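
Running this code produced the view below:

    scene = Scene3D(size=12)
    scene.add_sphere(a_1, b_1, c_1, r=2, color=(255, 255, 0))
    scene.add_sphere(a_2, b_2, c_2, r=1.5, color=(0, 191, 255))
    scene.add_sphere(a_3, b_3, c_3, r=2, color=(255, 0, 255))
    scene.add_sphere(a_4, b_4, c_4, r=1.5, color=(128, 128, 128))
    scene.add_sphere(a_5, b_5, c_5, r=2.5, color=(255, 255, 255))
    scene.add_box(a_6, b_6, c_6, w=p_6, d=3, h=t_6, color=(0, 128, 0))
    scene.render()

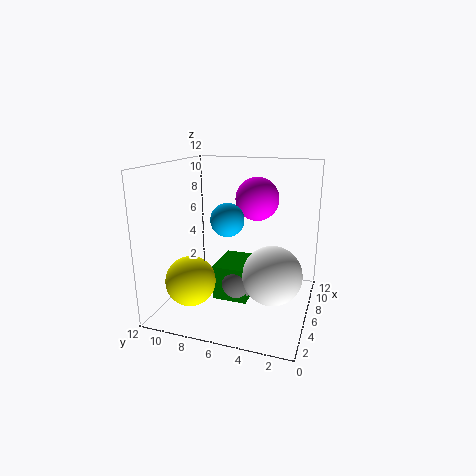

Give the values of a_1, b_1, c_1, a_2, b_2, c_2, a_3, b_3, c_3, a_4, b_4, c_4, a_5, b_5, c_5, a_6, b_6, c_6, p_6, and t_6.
a_1 = 3, b_1 = 9, c_1 = 3, a_2 = 7.5, b_2 = 7.5, c_2 = 7, a_3 = 10, b_3 = 5.5, c_3 = 8.5, a_4 = 6, b_4 = 6, c_4 = 2, a_5 = 6, b_5 = 3, c_5 = 3, a_6 = 5, b_6 = 5, c_6 = 0.5, p_6 = 4, t_6 = 3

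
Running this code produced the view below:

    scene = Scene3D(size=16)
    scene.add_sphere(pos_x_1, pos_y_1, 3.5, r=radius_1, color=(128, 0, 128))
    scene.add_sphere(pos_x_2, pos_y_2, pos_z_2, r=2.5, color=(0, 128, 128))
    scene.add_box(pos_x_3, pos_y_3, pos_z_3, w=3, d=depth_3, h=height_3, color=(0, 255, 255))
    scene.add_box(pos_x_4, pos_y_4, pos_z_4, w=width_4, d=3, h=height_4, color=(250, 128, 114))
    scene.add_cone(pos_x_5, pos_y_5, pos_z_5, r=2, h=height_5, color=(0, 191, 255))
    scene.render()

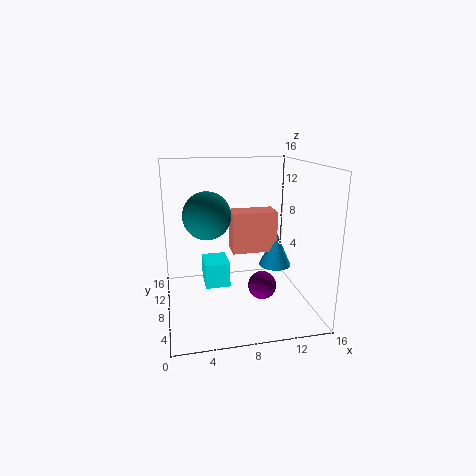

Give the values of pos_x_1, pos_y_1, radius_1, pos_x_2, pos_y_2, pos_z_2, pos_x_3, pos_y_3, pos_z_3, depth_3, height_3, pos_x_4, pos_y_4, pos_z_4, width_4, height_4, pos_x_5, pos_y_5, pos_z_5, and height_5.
pos_x_1 = 10, pos_y_1 = 5, radius_1 = 1.5, pos_x_2 = 4.5, pos_y_2 = 7, pos_z_2 = 11, pos_x_3 = 4.5, pos_y_3 = 10, pos_z_3 = 1, depth_3 = 4, height_3 = 3, pos_x_4 = 8, pos_y_4 = 10.5, pos_z_4 = 5, width_4 = 5.5, height_4 = 5, pos_x_5 = 13.5, pos_y_5 = 11, pos_z_5 = 3, height_5 = 4.5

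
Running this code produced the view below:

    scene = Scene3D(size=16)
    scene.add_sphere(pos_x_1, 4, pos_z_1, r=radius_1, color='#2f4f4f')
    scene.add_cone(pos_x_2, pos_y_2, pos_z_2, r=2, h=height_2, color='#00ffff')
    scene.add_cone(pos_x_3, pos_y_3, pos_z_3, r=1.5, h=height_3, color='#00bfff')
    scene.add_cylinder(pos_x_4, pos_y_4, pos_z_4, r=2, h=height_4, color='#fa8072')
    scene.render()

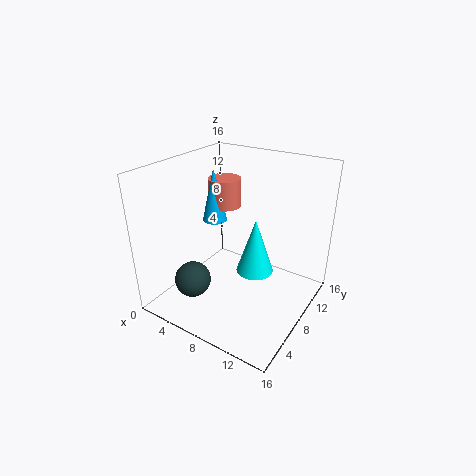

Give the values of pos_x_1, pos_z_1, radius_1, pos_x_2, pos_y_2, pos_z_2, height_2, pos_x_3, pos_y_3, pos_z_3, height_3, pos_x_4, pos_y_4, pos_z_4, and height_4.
pos_x_1 = 4.5
pos_z_1 = 3.5
radius_1 = 2
pos_x_2 = 10.5
pos_y_2 = 7.5
pos_z_2 = 5
height_2 = 6
pos_x_3 = 3
pos_y_3 = 10.5
pos_z_3 = 8
height_3 = 6.5
pos_x_4 = 3.5
pos_y_4 = 12
pos_z_4 = 9.5
height_4 = 3.5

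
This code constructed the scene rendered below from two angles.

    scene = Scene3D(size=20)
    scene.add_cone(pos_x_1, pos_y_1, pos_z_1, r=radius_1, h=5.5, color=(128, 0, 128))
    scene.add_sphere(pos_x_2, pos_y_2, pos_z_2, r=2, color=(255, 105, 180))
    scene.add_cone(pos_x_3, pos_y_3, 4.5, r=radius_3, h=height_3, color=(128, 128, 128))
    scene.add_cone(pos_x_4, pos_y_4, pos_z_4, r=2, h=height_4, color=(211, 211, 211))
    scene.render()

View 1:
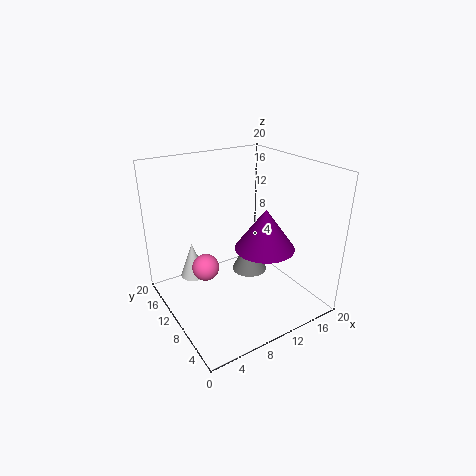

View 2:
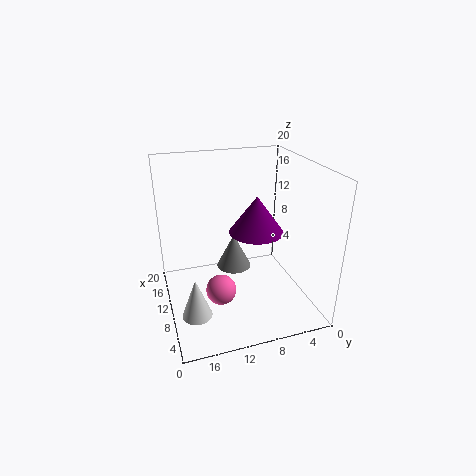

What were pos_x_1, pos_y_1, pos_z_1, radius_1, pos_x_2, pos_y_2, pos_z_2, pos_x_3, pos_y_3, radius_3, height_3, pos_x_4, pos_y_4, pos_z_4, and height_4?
pos_x_1 = 12; pos_y_1 = 6.5; pos_z_1 = 9.5; radius_1 = 4; pos_x_2 = 6.5; pos_y_2 = 13.5; pos_z_2 = 4.5; pos_x_3 = 12; pos_y_3 = 10; radius_3 = 2.5; height_3 = 5; pos_x_4 = 6; pos_y_4 = 17; pos_z_4 = 1.5; height_4 = 5.5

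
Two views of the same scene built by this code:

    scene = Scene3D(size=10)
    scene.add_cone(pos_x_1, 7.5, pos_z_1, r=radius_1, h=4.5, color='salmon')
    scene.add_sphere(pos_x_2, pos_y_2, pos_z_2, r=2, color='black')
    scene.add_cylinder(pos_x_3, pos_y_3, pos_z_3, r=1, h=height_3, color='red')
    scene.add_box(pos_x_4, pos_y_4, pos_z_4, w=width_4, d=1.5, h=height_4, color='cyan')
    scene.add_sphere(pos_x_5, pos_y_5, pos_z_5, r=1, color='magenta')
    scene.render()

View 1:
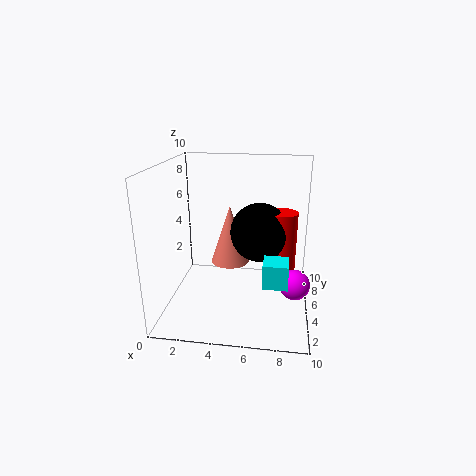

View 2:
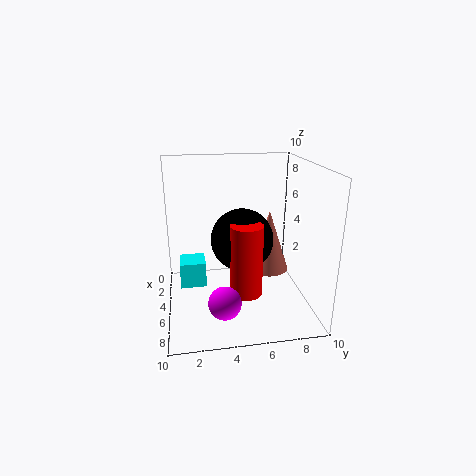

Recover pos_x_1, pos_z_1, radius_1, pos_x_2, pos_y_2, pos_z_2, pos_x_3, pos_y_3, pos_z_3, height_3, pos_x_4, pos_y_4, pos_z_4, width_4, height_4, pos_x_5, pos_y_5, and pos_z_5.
pos_x_1 = 4
pos_z_1 = 2
radius_1 = 1.5
pos_x_2 = 6.5
pos_y_2 = 5
pos_z_2 = 5.5
pos_x_3 = 8
pos_y_3 = 5
pos_z_3 = 2.5
height_3 = 4.5
pos_x_4 = 7
pos_y_4 = 1
pos_z_4 = 3.5
width_4 = 1.5
height_4 = 1.5
pos_x_5 = 9
pos_y_5 = 3.5
pos_z_5 = 2.5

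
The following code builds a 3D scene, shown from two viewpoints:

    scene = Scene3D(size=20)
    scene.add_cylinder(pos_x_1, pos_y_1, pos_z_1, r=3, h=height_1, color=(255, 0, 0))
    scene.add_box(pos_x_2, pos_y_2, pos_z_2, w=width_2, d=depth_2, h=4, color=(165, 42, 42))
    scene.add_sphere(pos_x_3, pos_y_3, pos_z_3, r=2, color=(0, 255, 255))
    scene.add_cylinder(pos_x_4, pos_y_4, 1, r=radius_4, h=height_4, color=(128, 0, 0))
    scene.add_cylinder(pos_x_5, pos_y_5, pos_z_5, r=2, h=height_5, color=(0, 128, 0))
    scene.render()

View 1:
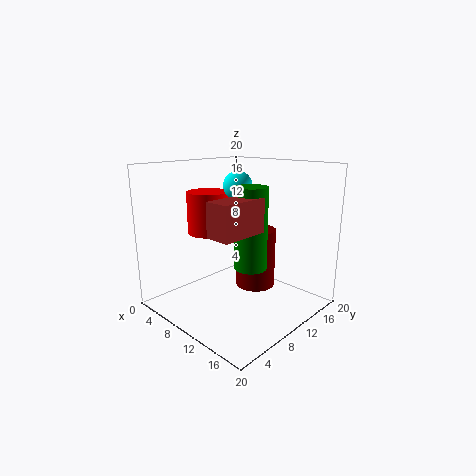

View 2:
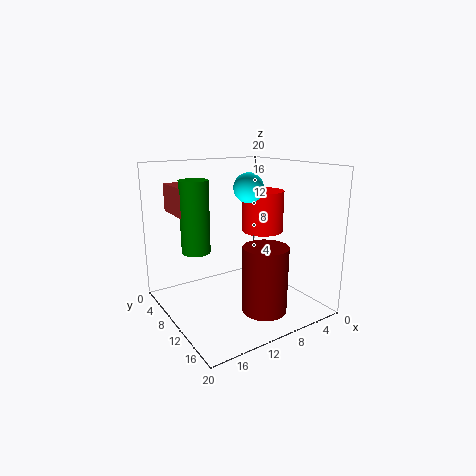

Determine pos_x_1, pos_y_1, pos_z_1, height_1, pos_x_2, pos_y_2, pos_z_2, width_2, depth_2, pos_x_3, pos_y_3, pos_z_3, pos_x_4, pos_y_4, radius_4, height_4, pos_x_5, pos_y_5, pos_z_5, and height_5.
pos_x_1 = 5
pos_y_1 = 9
pos_z_1 = 10
height_1 = 6
pos_x_2 = 14
pos_y_2 = 1
pos_z_2 = 13
width_2 = 3
depth_2 = 6
pos_x_3 = 9
pos_y_3 = 11
pos_z_3 = 17
pos_x_4 = 9
pos_y_4 = 15
radius_4 = 3
height_4 = 9
pos_x_5 = 15
pos_y_5 = 7
pos_z_5 = 8
height_5 = 10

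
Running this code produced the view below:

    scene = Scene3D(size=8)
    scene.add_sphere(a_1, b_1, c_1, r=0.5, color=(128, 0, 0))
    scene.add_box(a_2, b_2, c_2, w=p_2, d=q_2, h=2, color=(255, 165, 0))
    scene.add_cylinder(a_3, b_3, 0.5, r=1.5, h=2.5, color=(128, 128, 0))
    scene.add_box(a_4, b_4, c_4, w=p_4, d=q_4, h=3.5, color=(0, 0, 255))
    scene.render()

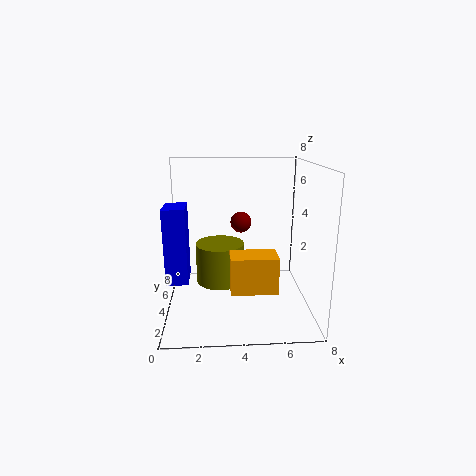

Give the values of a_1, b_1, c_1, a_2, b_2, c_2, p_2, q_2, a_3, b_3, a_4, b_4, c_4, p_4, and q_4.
a_1 = 4
b_1 = 2
c_1 = 5.5
a_2 = 3.5
b_2 = 2
c_2 = 1.5
p_2 = 2.5
q_2 = 1.5
a_3 = 3
b_3 = 6
a_4 = 0.5
b_4 = 0.5
c_4 = 3
p_4 = 1
q_4 = 1.5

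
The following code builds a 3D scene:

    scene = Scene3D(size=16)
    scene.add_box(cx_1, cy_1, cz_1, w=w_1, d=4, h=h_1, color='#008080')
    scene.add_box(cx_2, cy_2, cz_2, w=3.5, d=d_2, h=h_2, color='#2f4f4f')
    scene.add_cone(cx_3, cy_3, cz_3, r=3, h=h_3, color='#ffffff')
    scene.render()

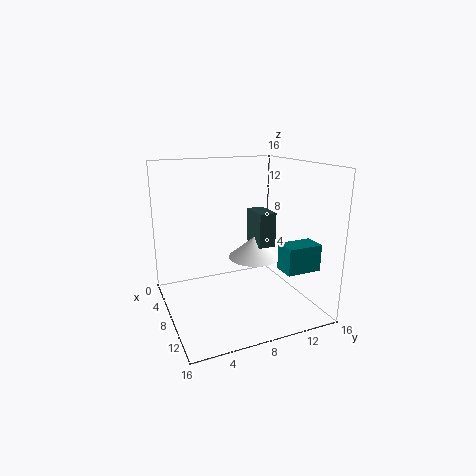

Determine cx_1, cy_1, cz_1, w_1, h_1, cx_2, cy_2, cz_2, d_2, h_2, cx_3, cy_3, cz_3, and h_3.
cx_1 = 10, cy_1 = 12, cz_1 = 4.5, w_1 = 2.5, h_1 = 3, cx_2 = 5, cy_2 = 10.5, cz_2 = 6.5, d_2 = 2, h_2 = 4, cx_3 = 7, cy_3 = 10.5, cz_3 = 5, h_3 = 2.5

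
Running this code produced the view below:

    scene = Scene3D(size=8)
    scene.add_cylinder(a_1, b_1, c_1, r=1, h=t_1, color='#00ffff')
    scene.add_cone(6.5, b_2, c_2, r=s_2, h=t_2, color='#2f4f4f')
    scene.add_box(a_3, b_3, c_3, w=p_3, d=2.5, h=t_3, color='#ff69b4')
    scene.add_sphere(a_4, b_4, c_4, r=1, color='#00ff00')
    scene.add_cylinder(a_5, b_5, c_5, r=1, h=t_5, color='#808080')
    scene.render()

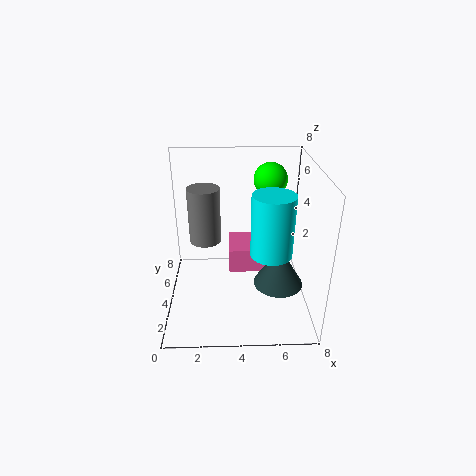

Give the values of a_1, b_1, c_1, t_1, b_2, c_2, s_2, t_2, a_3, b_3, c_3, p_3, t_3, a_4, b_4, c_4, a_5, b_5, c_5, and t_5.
a_1 = 5.5; b_1 = 1.5; c_1 = 4.5; t_1 = 3; b_2 = 4.5; c_2 = 0.5; s_2 = 1.5; t_2 = 2.5; a_3 = 3.5; b_3 = 5; c_3 = 1; p_3 = 3; t_3 = 1.5; a_4 = 6; b_4 = 6.5; c_4 = 6.5; a_5 = 2; b_5 = 6.5; c_5 = 2.5; t_5 = 3.5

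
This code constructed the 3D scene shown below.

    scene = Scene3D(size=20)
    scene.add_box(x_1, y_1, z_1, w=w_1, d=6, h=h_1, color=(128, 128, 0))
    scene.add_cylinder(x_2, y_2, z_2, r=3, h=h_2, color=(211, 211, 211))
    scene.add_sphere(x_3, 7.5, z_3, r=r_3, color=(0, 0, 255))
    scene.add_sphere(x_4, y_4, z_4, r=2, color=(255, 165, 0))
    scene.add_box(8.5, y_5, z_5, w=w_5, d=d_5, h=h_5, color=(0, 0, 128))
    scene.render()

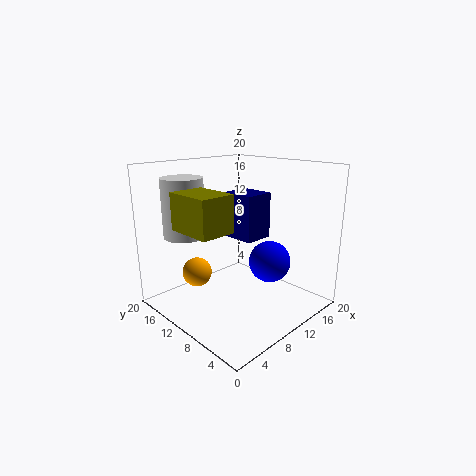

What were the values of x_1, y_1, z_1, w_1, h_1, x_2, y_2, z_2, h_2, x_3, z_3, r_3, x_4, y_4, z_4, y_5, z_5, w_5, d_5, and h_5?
x_1 = 0.5
y_1 = 5.5
z_1 = 13
w_1 = 4.5
h_1 = 4.5
x_2 = 6
y_2 = 17
z_2 = 9.5
h_2 = 8.5
x_3 = 14
z_3 = 6
r_3 = 3
x_4 = 5
y_4 = 13
z_4 = 5.5
y_5 = 6.5
z_5 = 10.5
w_5 = 4
d_5 = 4.5
h_5 = 6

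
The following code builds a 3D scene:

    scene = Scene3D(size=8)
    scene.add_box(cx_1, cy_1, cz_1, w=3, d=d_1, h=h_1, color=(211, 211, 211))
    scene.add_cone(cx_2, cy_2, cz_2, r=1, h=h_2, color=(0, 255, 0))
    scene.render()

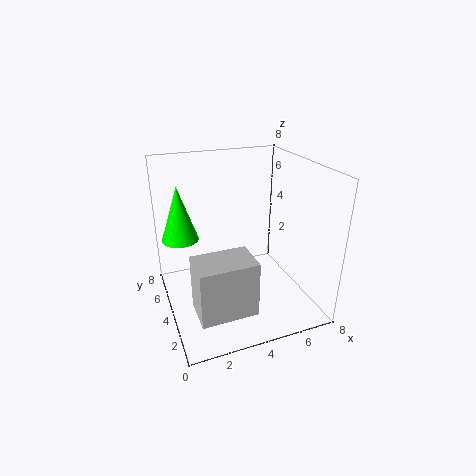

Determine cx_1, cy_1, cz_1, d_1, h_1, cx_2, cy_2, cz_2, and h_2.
cx_1 = 1
cy_1 = 1
cz_1 = 1
d_1 = 2
h_1 = 3
cx_2 = 1
cy_2 = 5
cz_2 = 4
h_2 = 3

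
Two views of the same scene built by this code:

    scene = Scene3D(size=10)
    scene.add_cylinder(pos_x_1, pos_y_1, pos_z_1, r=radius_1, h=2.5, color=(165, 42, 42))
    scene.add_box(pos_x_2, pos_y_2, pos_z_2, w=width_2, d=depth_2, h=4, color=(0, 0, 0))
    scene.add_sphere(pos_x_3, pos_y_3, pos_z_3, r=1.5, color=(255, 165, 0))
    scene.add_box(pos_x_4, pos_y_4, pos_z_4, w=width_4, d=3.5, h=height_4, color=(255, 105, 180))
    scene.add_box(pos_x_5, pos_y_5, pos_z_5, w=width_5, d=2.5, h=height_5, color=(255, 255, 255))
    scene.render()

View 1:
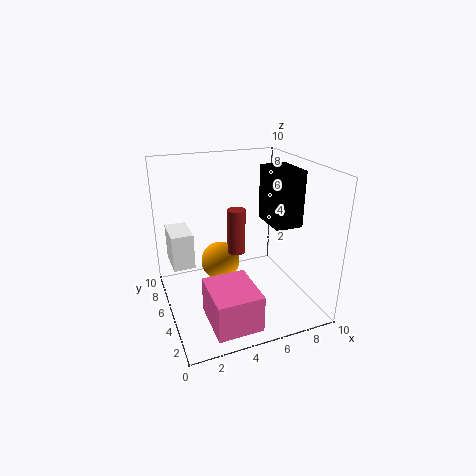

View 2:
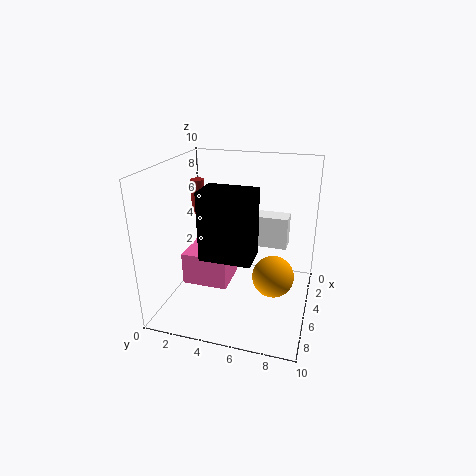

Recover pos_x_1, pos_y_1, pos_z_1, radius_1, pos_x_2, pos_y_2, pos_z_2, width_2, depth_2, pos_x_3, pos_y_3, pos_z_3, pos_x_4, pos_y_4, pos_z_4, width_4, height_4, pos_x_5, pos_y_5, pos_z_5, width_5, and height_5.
pos_x_1 = 3.5
pos_y_1 = 1.5
pos_z_1 = 6
radius_1 = 0.5
pos_x_2 = 7.5
pos_y_2 = 4
pos_z_2 = 5.5
width_2 = 2
depth_2 = 3
pos_x_3 = 4.5
pos_y_3 = 7.5
pos_z_3 = 2
pos_x_4 = 2
pos_y_4 = 0.5
pos_z_4 = 0.5
width_4 = 3
height_4 = 2.5
pos_x_5 = 0.5
pos_y_5 = 5.5
pos_z_5 = 3
width_5 = 1.5
height_5 = 2.5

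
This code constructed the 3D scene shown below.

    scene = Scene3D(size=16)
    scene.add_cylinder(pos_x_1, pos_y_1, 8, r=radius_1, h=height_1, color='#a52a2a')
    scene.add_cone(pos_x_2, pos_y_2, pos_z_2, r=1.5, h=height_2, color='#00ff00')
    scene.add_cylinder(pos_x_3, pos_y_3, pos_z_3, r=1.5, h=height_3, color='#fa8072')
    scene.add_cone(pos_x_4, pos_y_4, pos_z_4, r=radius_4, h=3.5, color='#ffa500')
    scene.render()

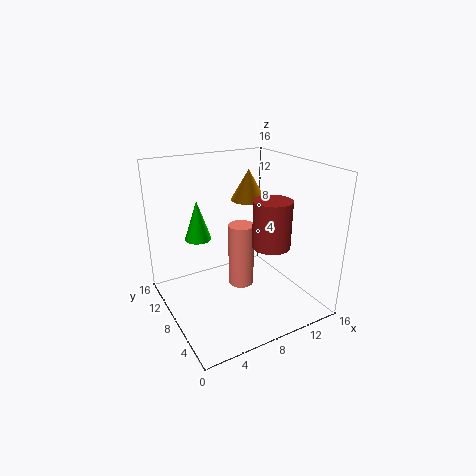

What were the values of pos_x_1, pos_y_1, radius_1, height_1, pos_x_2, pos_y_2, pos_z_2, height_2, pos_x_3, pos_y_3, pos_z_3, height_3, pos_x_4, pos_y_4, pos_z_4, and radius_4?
pos_x_1 = 10
pos_y_1 = 4.5
radius_1 = 2
height_1 = 5
pos_x_2 = 4.5
pos_y_2 = 11
pos_z_2 = 7.5
height_2 = 4.5
pos_x_3 = 9
pos_y_3 = 9
pos_z_3 = 1.5
height_3 = 7.5
pos_x_4 = 10.5
pos_y_4 = 10
pos_z_4 = 11.5
radius_4 = 2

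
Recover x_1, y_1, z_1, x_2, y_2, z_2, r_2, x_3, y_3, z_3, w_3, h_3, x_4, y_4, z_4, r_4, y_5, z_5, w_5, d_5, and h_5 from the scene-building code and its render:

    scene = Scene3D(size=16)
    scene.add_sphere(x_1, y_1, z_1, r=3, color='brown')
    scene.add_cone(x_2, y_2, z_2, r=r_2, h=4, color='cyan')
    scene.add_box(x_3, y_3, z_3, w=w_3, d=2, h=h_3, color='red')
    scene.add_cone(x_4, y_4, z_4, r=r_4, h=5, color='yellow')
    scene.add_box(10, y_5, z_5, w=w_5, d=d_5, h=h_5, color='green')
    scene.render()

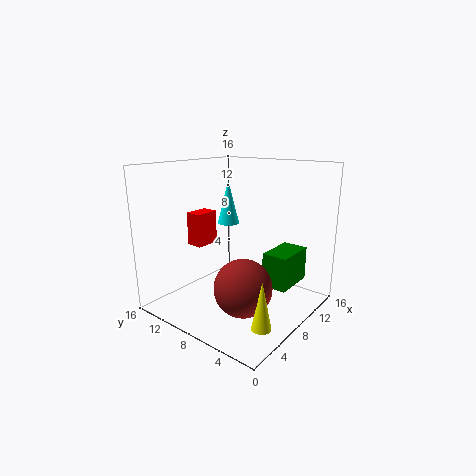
x_1 = 5; y_1 = 5; z_1 = 4; x_2 = 4; y_2 = 6; z_2 = 11; r_2 = 1; x_3 = 7; y_3 = 13; z_3 = 6; w_3 = 3; h_3 = 4; x_4 = 4; y_4 = 2; z_4 = 1; r_4 = 1; y_5 = 3; z_5 = 2; w_5 = 5; d_5 = 3; h_5 = 4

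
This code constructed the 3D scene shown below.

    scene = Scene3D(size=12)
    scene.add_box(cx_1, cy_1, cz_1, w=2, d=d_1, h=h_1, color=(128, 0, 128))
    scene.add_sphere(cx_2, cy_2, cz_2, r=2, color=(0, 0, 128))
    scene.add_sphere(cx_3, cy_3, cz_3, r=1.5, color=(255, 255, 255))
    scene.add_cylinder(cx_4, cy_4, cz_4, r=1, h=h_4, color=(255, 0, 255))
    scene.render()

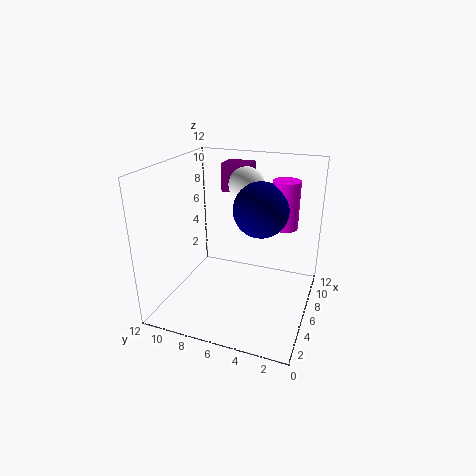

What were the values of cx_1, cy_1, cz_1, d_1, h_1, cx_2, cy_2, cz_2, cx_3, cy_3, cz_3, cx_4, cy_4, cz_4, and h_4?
cx_1 = 8.5; cy_1 = 6; cz_1 = 9; d_1 = 2.5; h_1 = 2.5; cx_2 = 4; cy_2 = 3.5; cz_2 = 9.5; cx_3 = 8; cy_3 = 6; cz_3 = 10; cx_4 = 5; cy_4 = 2; cz_4 = 8; h_4 = 3.5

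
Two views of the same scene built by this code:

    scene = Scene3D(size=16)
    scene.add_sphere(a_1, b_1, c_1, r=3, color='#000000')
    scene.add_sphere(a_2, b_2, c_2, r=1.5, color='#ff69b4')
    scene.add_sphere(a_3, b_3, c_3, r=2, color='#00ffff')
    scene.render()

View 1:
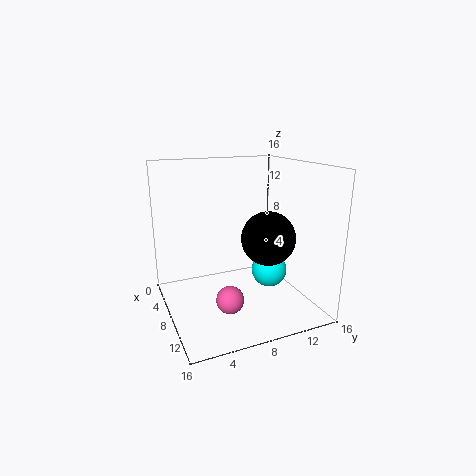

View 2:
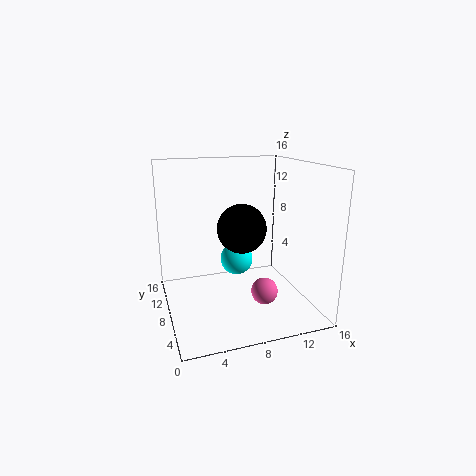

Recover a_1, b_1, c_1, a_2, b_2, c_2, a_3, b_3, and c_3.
a_1 = 9.5; b_1 = 11; c_1 = 8; a_2 = 10.5; b_2 = 6; c_2 = 2; a_3 = 9; b_3 = 11.5; c_3 = 4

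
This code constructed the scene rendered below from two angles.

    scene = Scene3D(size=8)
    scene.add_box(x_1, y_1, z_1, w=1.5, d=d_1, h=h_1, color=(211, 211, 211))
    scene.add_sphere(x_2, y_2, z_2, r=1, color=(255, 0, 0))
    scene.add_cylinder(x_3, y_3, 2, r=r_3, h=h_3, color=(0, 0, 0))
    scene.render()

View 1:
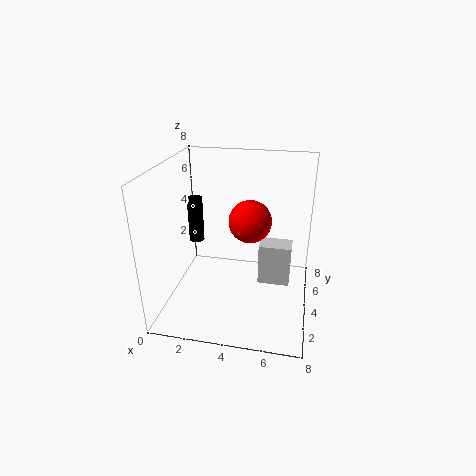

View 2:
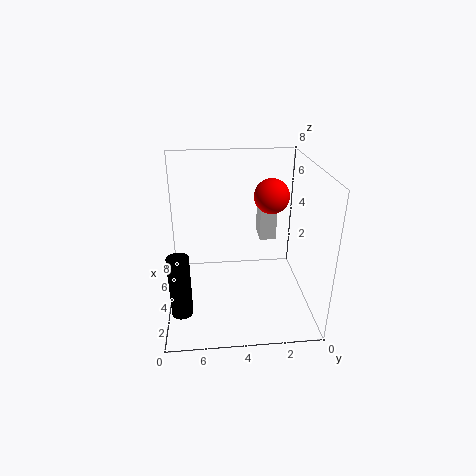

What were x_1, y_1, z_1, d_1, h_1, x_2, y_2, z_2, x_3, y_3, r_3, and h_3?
x_1 = 5.5, y_1 = 1.5, z_1 = 3, d_1 = 1, h_1 = 2, x_2 = 5, y_2 = 2, z_2 = 6, x_3 = 0.5, y_3 = 7, r_3 = 0.5, h_3 = 3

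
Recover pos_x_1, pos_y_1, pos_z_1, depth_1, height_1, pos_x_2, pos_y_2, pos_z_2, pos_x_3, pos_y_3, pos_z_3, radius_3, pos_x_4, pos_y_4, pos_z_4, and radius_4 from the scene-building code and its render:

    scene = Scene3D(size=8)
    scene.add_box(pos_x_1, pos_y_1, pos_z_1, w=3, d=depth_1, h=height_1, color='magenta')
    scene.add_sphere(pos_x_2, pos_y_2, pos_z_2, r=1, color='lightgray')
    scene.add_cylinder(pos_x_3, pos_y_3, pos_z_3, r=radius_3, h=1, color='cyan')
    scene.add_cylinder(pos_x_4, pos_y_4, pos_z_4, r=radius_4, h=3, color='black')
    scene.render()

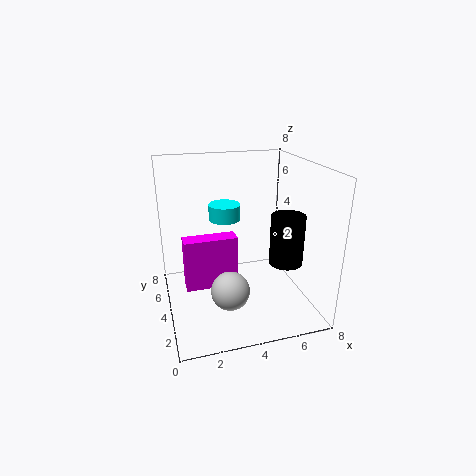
pos_x_1 = 1, pos_y_1 = 4, pos_z_1 = 1, depth_1 = 1, height_1 = 3, pos_x_2 = 3, pos_y_2 = 2, pos_z_2 = 2, pos_x_3 = 4, pos_y_3 = 7, pos_z_3 = 4, radius_3 = 1, pos_x_4 = 7, pos_y_4 = 4, pos_z_4 = 2, radius_4 = 1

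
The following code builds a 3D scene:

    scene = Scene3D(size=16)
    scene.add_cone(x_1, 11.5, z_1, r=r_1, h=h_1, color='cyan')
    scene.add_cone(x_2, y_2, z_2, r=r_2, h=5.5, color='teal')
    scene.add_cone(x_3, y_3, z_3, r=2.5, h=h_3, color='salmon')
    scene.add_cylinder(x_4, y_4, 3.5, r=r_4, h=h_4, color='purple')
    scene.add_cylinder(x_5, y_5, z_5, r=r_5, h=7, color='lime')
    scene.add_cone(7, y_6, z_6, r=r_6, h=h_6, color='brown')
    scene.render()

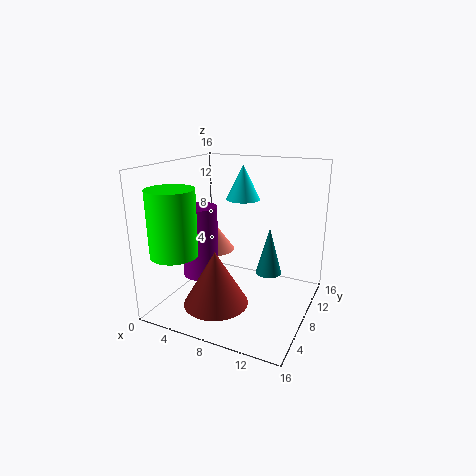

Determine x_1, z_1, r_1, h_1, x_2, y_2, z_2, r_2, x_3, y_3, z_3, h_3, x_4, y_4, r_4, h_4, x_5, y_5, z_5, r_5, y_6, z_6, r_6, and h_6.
x_1 = 7; z_1 = 11.5; r_1 = 2; h_1 = 4; x_2 = 11; y_2 = 10; z_2 = 3.5; r_2 = 1.5; x_3 = 3; y_3 = 11.5; z_3 = 4.5; h_3 = 3.5; x_4 = 4; y_4 = 6.5; r_4 = 2; h_4 = 8; x_5 = 3; y_5 = 3; z_5 = 7; r_5 = 2.5; y_6 = 4.5; z_6 = 1.5; r_6 = 3.5; h_6 = 6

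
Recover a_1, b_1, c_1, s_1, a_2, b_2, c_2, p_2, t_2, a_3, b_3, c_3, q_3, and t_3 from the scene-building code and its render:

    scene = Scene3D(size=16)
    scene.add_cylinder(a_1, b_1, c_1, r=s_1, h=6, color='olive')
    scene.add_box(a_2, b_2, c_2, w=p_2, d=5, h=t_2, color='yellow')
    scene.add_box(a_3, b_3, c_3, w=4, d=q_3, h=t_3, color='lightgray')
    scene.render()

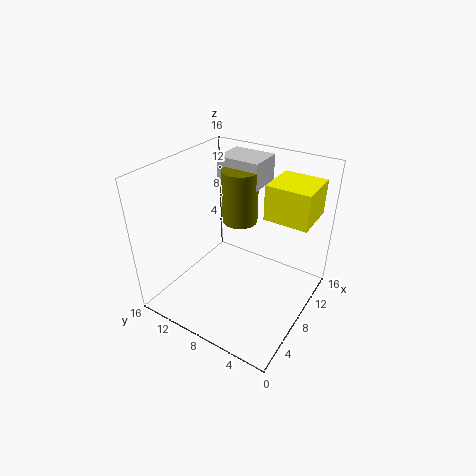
a_1 = 10, b_1 = 9, c_1 = 9, s_1 = 2, a_2 = 10, b_2 = 1, c_2 = 10, p_2 = 5, t_2 = 4, a_3 = 10, b_3 = 7, c_3 = 13, q_3 = 5, t_3 = 3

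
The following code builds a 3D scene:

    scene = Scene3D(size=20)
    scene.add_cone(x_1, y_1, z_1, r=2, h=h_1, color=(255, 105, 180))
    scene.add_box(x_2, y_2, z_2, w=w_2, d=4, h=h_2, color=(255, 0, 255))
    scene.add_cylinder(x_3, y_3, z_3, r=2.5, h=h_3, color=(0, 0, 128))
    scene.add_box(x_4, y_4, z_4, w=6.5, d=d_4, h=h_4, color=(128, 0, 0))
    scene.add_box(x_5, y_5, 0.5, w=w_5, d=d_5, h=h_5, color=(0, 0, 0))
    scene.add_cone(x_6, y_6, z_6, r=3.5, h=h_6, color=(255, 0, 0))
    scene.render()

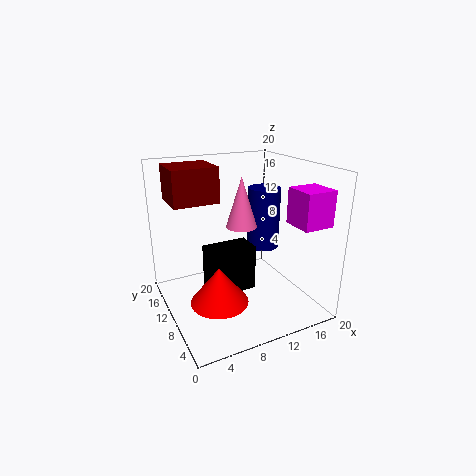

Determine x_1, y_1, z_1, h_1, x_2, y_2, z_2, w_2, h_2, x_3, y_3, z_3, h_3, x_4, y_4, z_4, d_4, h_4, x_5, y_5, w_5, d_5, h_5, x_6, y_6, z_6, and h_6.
x_1 = 9.5; y_1 = 8; z_1 = 12.5; h_1 = 6.5; x_2 = 14; y_2 = 0.5; z_2 = 13.5; w_2 = 4; h_2 = 4.5; x_3 = 16.5; y_3 = 14; z_3 = 6; h_3 = 9.5; x_4 = 2; y_4 = 12.5; z_4 = 14.5; d_4 = 6; h_4 = 5; x_5 = 6.5; y_5 = 11; w_5 = 7; d_5 = 4; h_5 = 7; x_6 = 4.5; y_6 = 4; z_6 = 5; h_6 = 4.5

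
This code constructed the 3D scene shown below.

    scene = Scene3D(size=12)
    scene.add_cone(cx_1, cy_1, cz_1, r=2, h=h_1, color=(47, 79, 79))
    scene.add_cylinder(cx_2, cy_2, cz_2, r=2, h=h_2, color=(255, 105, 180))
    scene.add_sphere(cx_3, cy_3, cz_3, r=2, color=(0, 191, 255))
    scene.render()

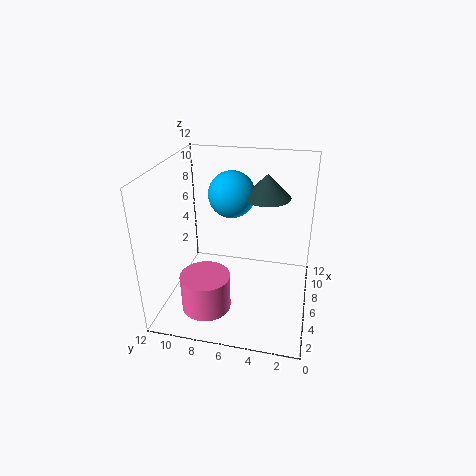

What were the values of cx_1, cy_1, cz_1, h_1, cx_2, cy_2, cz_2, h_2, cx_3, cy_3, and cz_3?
cx_1 = 8; cy_1 = 4; cz_1 = 9; h_1 = 2; cx_2 = 3; cy_2 = 8; cz_2 = 1; h_2 = 3; cx_3 = 8; cy_3 = 7; cz_3 = 9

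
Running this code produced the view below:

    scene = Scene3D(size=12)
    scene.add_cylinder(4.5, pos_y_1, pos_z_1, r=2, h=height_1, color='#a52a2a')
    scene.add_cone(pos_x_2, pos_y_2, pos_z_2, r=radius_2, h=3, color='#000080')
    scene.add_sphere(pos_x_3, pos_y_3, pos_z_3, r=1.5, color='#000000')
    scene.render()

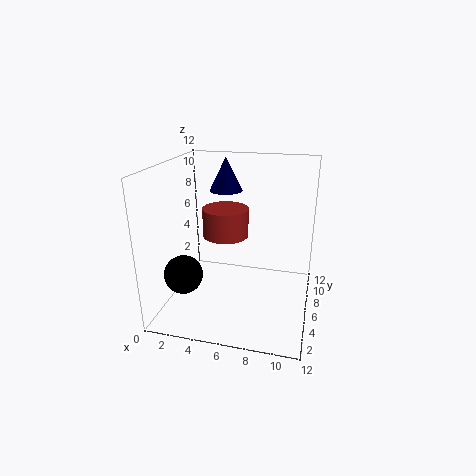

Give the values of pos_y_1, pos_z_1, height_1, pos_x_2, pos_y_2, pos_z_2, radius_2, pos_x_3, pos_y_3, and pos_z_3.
pos_y_1 = 7.5, pos_z_1 = 5.5, height_1 = 2.5, pos_x_2 = 4, pos_y_2 = 9.5, pos_z_2 = 9, radius_2 = 1.5, pos_x_3 = 2.5, pos_y_3 = 2.5, pos_z_3 = 4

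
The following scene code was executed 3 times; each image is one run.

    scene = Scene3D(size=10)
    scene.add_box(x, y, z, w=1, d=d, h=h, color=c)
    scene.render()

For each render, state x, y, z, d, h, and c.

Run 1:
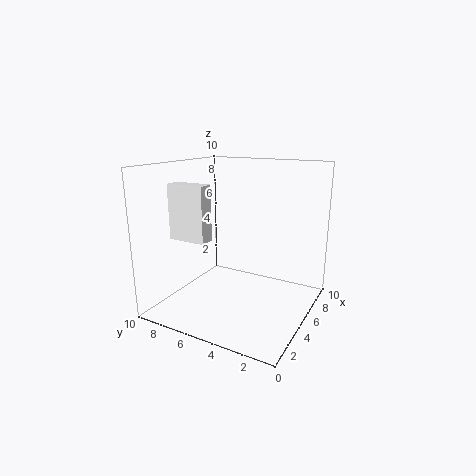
x = 1.5; y = 5.5; z = 5.5; d = 2.5; h = 3.5; c = 'white'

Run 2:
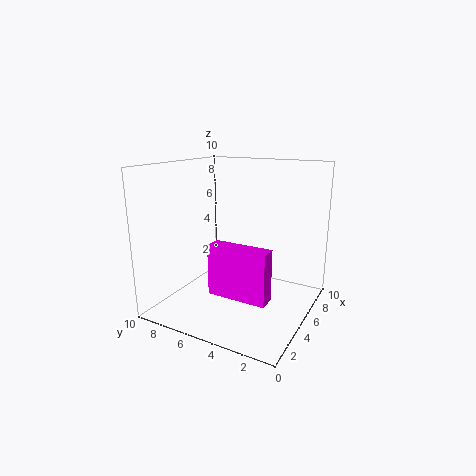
x = 0.5; y = 1; z = 3; d = 3.5; h = 3; c = 'magenta'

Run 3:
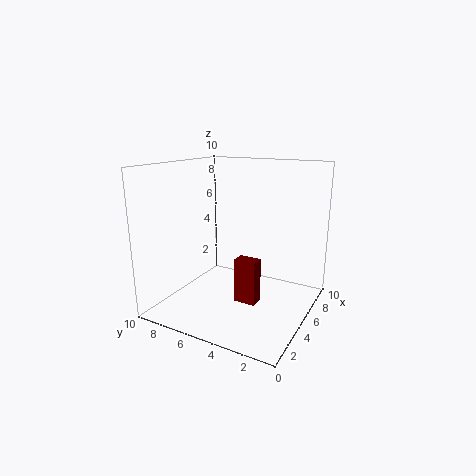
x = 3.5; y = 3; z = 1; d = 1.5; h = 3; c = 'maroon'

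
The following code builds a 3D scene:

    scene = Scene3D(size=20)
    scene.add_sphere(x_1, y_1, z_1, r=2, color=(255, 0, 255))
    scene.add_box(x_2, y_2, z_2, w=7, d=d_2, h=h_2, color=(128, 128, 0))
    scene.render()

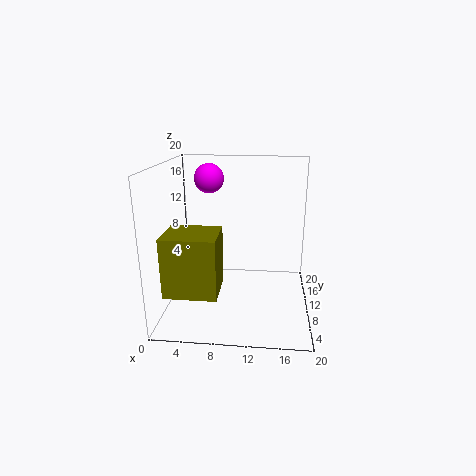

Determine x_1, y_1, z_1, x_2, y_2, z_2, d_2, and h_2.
x_1 = 6, y_1 = 11, z_1 = 18, x_2 = 1, y_2 = 3, z_2 = 4, d_2 = 6, h_2 = 8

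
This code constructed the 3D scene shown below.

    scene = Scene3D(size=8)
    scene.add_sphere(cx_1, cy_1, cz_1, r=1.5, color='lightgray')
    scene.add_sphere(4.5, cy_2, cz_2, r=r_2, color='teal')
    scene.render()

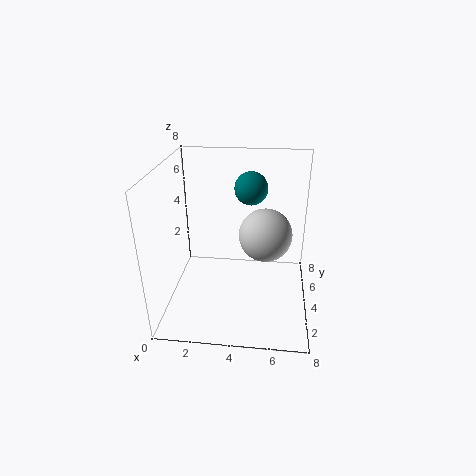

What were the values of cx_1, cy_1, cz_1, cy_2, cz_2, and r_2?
cx_1 = 5.5; cy_1 = 4.5; cz_1 = 4; cy_2 = 6.5; cz_2 = 6; r_2 = 1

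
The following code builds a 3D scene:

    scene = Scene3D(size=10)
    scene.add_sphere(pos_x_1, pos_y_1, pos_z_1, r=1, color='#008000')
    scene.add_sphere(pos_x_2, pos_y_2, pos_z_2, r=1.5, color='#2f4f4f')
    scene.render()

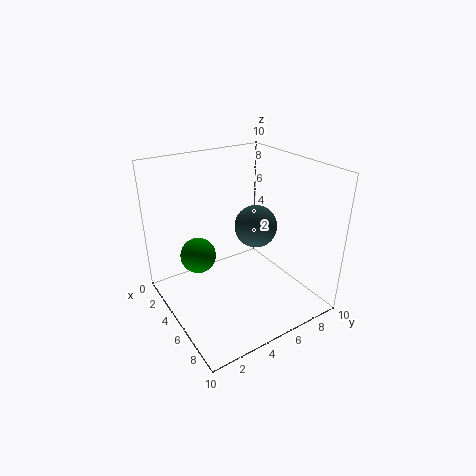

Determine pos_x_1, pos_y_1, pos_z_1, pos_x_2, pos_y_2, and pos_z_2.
pos_x_1 = 7; pos_y_1 = 1; pos_z_1 = 6; pos_x_2 = 5; pos_y_2 = 6.5; pos_z_2 = 5.5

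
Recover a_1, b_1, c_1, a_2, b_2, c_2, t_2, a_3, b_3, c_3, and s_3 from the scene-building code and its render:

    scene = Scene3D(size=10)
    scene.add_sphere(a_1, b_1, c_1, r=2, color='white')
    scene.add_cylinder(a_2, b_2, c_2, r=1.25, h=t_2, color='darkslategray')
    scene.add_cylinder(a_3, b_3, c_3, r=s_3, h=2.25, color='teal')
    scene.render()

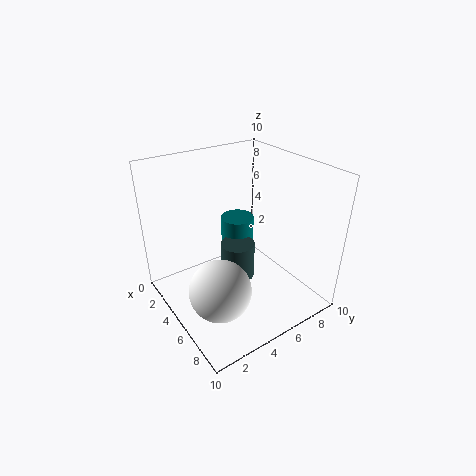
a_1 = 7; b_1 = 2.25; c_1 = 3; a_2 = 4.25; b_2 = 5.5; c_2 = 1.25; t_2 = 2.75; a_3 = 2.75; b_3 = 6.5; c_3 = 3; s_3 = 1.25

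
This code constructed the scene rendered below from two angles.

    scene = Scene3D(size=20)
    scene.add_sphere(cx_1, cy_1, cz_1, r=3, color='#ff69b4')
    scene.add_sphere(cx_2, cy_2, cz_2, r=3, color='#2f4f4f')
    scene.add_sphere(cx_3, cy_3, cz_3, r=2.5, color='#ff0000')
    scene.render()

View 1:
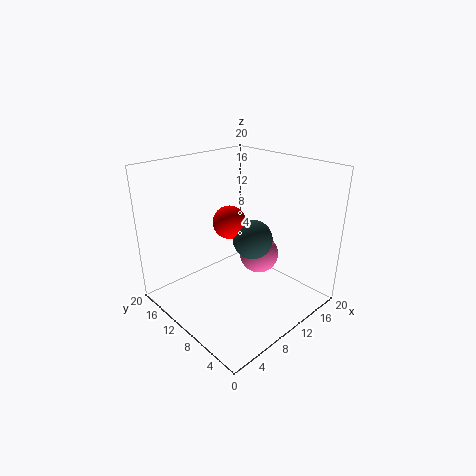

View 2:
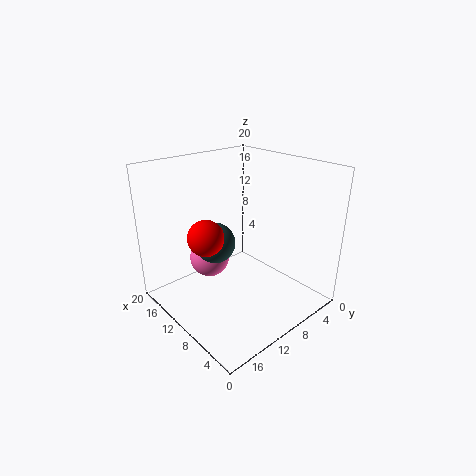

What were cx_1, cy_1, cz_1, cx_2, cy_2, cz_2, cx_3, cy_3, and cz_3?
cx_1 = 15.5, cy_1 = 11, cz_1 = 5, cx_2 = 14, cy_2 = 11, cz_2 = 8, cx_3 = 12, cy_3 = 14, cz_3 = 10.5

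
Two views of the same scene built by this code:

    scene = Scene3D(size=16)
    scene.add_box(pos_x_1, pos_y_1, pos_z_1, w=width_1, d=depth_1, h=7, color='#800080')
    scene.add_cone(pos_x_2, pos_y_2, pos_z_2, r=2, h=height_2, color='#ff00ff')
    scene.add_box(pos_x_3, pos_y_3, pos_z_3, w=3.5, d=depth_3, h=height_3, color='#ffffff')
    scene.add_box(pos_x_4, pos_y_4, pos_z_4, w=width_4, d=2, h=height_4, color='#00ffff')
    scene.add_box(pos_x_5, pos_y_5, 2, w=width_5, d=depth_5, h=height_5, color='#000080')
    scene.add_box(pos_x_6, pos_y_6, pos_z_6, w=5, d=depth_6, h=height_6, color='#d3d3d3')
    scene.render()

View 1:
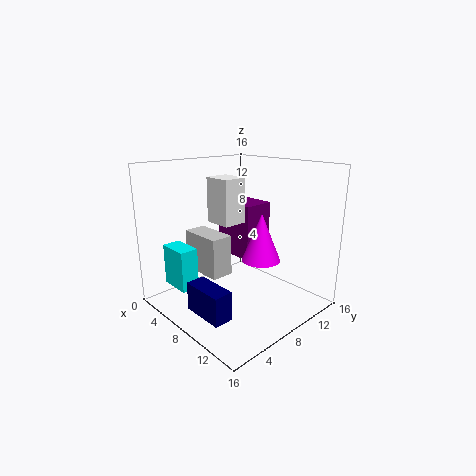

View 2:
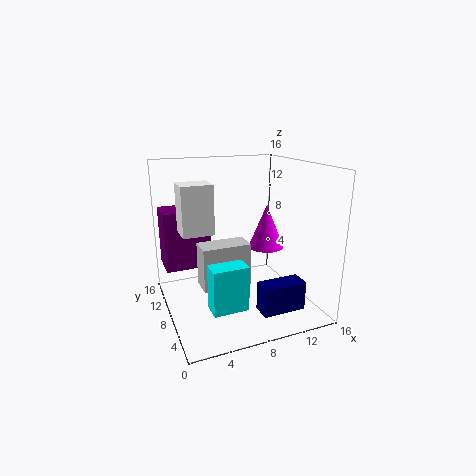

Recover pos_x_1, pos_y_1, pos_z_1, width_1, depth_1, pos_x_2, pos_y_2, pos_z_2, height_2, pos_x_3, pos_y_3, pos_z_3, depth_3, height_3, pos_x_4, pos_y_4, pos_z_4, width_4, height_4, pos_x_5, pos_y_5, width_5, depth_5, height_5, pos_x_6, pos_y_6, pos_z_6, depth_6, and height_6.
pos_x_1 = 0.5; pos_y_1 = 11.5; pos_z_1 = 3.5; width_1 = 5.5; depth_1 = 4; pos_x_2 = 11.5; pos_y_2 = 8; pos_z_2 = 6.5; height_2 = 5; pos_x_3 = 2; pos_y_3 = 8.5; pos_z_3 = 8.5; depth_3 = 3; height_3 = 5.5; pos_x_4 = 3; pos_y_4 = 1.5; pos_z_4 = 3; width_4 = 3.5; height_4 = 4.5; pos_x_5 = 8; pos_y_5 = 1; width_5 = 4.5; depth_5 = 2; height_5 = 3; pos_x_6 = 3; pos_y_6 = 4.5; pos_z_6 = 4; depth_6 = 2.5; height_6 = 4.5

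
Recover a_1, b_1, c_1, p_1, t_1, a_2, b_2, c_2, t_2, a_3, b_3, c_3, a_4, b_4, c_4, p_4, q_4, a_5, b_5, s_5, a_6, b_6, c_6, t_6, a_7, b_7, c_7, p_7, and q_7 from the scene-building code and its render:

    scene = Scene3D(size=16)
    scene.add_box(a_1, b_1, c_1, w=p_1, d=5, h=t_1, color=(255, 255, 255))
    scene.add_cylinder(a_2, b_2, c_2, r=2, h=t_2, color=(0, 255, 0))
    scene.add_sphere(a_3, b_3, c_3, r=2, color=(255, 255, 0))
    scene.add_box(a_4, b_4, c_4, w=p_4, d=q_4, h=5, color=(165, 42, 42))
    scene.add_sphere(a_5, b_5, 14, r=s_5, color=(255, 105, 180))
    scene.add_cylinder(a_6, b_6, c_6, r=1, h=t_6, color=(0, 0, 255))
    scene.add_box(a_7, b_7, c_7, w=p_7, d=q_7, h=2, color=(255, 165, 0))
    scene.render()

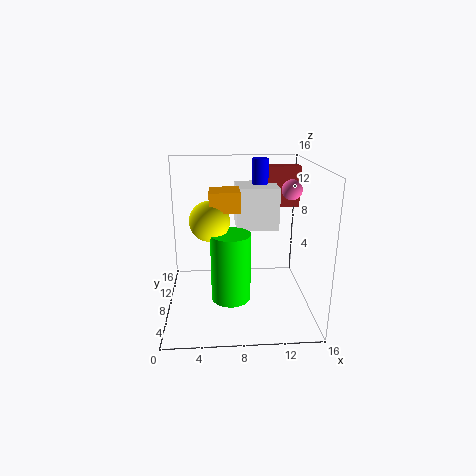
a_1 = 8
b_1 = 10
c_1 = 8
p_1 = 5
t_1 = 5
a_2 = 7
b_2 = 4
c_2 = 3
t_2 = 7
a_3 = 5
b_3 = 5
c_3 = 11
a_4 = 12
b_4 = 13
c_4 = 10
p_4 = 4
q_4 = 2
a_5 = 13
b_5 = 5
s_5 = 1
a_6 = 11
b_6 = 13
c_6 = 9
t_6 = 7
a_7 = 5
b_7 = 4
c_7 = 12
p_7 = 3
q_7 = 3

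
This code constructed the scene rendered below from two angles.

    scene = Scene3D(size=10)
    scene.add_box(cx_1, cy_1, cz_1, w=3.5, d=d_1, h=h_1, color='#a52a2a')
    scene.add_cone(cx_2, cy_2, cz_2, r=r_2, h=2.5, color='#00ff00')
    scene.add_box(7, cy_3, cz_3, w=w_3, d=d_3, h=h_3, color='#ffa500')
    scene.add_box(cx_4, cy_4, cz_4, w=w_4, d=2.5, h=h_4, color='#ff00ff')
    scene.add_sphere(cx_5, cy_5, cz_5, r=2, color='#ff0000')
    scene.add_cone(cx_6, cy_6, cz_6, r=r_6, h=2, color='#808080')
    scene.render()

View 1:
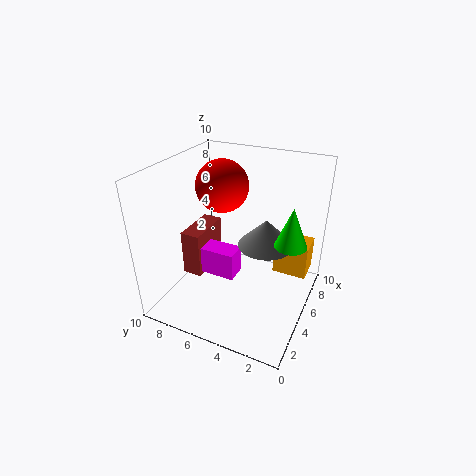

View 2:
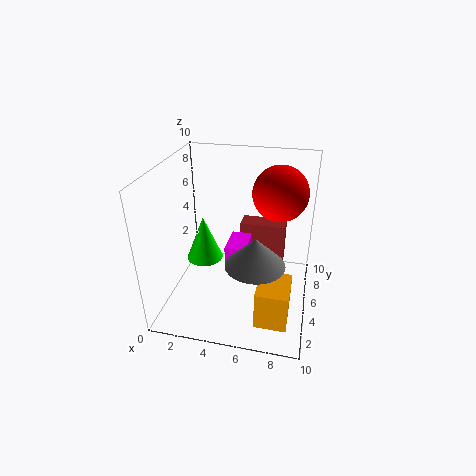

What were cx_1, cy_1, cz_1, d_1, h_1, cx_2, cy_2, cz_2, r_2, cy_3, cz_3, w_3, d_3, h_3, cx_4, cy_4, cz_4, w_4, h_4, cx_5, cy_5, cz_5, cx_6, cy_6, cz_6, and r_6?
cx_1 = 4.5
cy_1 = 8
cz_1 = 1
d_1 = 1.5
h_1 = 3.5
cx_2 = 4
cy_2 = 1
cz_2 = 6
r_2 = 1
cy_3 = 0.5
cz_3 = 1.5
w_3 = 2
d_3 = 2.5
h_3 = 2.5
cx_4 = 4
cy_4 = 5
cz_4 = 2
w_4 = 1.5
h_4 = 2
cx_5 = 7.5
cy_5 = 7.5
cz_5 = 7.5
cx_6 = 6.5
cy_6 = 3.5
cz_6 = 4
r_6 = 2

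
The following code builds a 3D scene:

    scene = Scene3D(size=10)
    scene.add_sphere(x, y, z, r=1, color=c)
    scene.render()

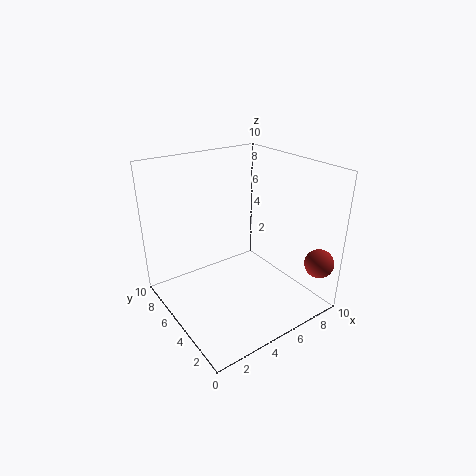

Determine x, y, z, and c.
x = 9, y = 1, z = 3.5, c = 'brown'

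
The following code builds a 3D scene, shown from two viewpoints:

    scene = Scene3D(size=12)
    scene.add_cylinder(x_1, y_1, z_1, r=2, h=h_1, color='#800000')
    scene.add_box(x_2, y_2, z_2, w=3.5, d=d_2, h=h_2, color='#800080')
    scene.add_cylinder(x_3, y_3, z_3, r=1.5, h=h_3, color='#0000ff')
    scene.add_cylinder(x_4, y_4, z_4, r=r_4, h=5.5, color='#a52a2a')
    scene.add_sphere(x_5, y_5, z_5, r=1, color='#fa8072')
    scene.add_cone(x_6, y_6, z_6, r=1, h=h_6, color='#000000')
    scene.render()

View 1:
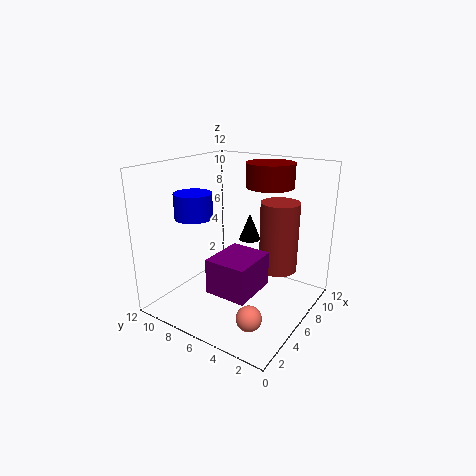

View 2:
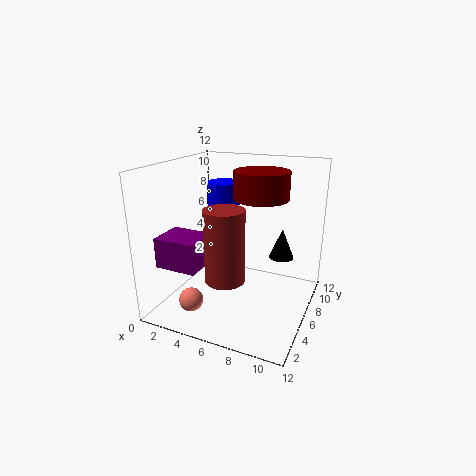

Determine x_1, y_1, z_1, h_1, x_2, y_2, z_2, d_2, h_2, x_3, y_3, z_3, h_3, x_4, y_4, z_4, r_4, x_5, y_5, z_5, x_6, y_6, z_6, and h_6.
x_1 = 8.5, y_1 = 4.5, z_1 = 10, h_1 = 2, x_2 = 0.5, y_2 = 2, z_2 = 4, d_2 = 3, h_2 = 2.5, x_3 = 3.5, y_3 = 8.5, z_3 = 8, h_3 = 2, x_4 = 6.5, y_4 = 2.5, z_4 = 4, r_4 = 1.5, x_5 = 3, y_5 = 3, z_5 = 1, x_6 = 9.5, y_6 = 7, z_6 = 4.5, h_6 = 2.5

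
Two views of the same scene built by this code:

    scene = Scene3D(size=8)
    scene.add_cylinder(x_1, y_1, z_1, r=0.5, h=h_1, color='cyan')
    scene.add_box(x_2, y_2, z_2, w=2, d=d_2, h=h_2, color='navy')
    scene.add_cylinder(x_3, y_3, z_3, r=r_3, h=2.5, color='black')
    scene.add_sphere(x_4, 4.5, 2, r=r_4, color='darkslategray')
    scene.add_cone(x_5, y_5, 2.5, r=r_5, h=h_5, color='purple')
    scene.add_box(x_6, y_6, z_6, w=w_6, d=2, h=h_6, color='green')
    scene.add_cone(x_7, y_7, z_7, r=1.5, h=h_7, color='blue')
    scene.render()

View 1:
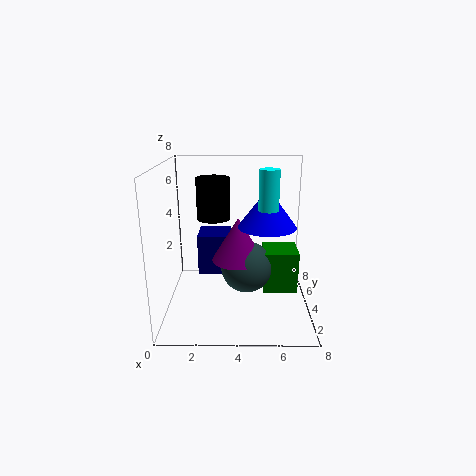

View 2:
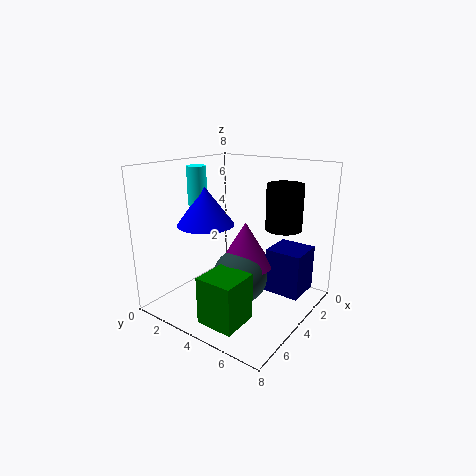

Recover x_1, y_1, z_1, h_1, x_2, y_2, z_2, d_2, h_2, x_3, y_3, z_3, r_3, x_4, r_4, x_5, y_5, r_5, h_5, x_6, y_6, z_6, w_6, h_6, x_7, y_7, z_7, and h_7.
x_1 = 5.5; y_1 = 2.5; z_1 = 6; h_1 = 2; x_2 = 1.5; y_2 = 5.5; z_2 = 1; d_2 = 2; h_2 = 2.5; x_3 = 2.5; y_3 = 6; z_3 = 4.5; r_3 = 1; x_4 = 4.5; r_4 = 1.5; x_5 = 4; y_5 = 4.5; r_5 = 1.5; h_5 = 2.5; x_6 = 5.5; y_6 = 4; z_6 = 0.5; w_6 = 2; h_6 = 2.5; x_7 = 5.5; y_7 = 3; z_7 = 5; h_7 = 2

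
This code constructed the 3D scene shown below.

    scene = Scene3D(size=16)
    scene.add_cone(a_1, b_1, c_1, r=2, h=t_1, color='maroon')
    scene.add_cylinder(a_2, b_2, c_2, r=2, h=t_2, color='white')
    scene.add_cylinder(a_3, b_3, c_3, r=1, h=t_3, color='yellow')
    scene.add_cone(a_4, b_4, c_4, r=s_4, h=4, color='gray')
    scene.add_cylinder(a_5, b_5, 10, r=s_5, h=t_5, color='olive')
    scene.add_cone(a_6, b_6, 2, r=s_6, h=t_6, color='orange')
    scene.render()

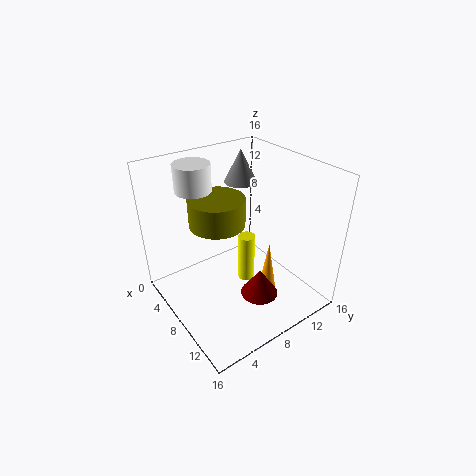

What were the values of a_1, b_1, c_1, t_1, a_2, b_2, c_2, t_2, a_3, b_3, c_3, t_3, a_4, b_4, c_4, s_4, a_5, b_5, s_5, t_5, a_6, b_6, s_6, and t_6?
a_1 = 12, b_1 = 8, c_1 = 3, t_1 = 3, a_2 = 4, b_2 = 5, c_2 = 13, t_2 = 3, a_3 = 7, b_3 = 10, c_3 = 1, t_3 = 6, a_4 = 3, b_4 = 12, c_4 = 12, s_4 = 2, a_5 = 7, b_5 = 6, s_5 = 3, t_5 = 3, a_6 = 11, b_6 = 10, s_6 = 1, t_6 = 6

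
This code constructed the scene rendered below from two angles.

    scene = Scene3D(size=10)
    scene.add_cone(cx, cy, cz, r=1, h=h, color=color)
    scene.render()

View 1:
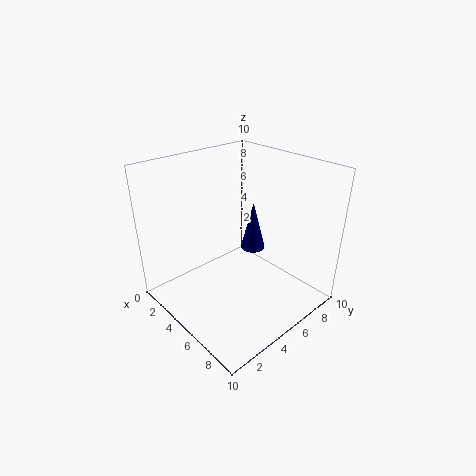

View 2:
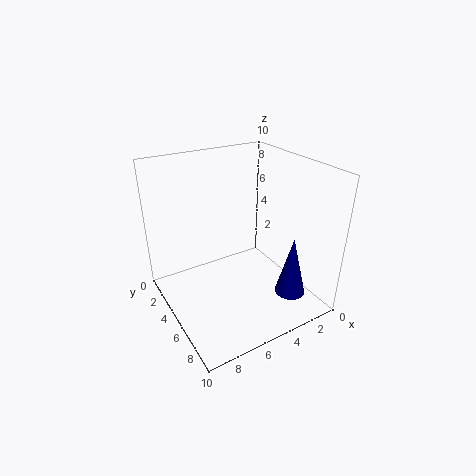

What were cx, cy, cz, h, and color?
cx = 3; cy = 8.5; cz = 2; h = 4; color = 'navy'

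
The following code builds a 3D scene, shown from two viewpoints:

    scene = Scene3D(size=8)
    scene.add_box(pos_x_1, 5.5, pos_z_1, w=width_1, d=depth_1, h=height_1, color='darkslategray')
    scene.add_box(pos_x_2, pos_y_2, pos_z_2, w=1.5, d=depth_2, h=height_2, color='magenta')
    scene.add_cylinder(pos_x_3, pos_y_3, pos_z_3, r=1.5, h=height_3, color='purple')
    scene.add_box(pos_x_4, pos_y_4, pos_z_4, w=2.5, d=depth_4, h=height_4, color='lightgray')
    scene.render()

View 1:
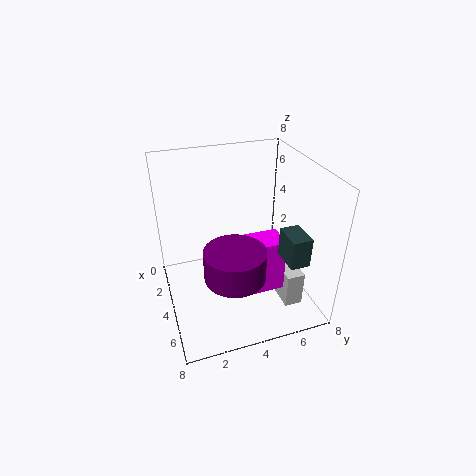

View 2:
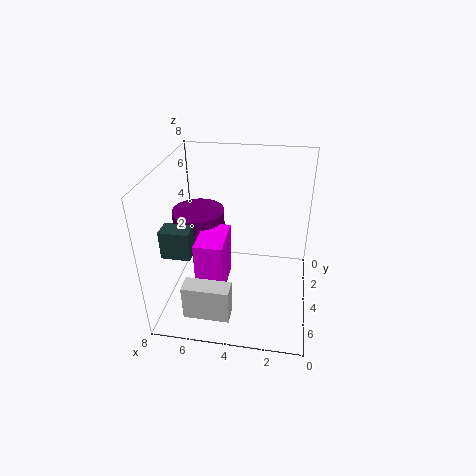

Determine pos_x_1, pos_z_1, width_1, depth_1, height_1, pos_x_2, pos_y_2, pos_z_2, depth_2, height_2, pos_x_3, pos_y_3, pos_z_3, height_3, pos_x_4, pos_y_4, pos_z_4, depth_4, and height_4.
pos_x_1 = 6, pos_z_1 = 4, width_1 = 1.5, depth_1 = 1, height_1 = 1.5, pos_x_2 = 4.5, pos_y_2 = 3.5, pos_z_2 = 1.5, depth_2 = 2.5, height_2 = 3, pos_x_3 = 6.5, pos_y_3 = 3, pos_z_3 = 3.5, height_3 = 1.5, pos_x_4 = 4, pos_y_4 = 6, pos_z_4 = 0.5, depth_4 = 1, height_4 = 2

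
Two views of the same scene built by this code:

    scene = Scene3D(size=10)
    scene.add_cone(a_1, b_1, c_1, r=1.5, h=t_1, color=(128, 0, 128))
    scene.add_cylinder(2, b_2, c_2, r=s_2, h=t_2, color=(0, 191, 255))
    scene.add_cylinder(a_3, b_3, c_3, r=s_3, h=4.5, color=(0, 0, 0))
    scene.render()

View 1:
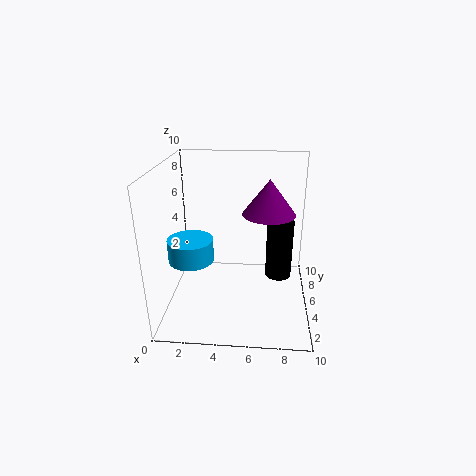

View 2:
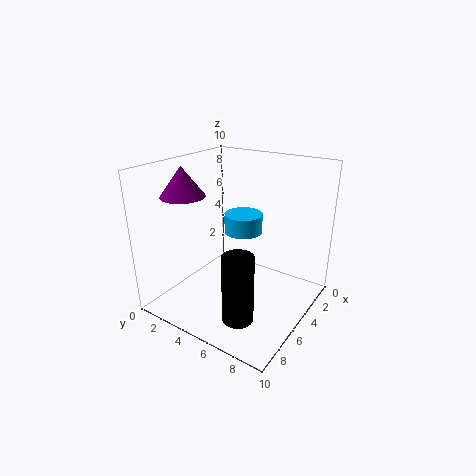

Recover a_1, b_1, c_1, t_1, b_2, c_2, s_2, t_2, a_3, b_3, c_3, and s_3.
a_1 = 7
b_1 = 2
c_1 = 8
t_1 = 2
b_2 = 3.5
c_2 = 4
s_2 = 1.5
t_2 = 1.5
a_3 = 8
b_3 = 7
c_3 = 1
s_3 = 1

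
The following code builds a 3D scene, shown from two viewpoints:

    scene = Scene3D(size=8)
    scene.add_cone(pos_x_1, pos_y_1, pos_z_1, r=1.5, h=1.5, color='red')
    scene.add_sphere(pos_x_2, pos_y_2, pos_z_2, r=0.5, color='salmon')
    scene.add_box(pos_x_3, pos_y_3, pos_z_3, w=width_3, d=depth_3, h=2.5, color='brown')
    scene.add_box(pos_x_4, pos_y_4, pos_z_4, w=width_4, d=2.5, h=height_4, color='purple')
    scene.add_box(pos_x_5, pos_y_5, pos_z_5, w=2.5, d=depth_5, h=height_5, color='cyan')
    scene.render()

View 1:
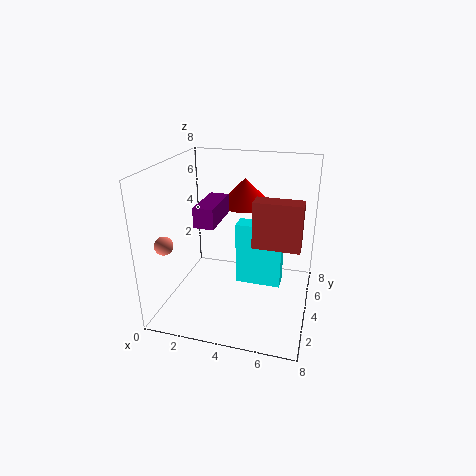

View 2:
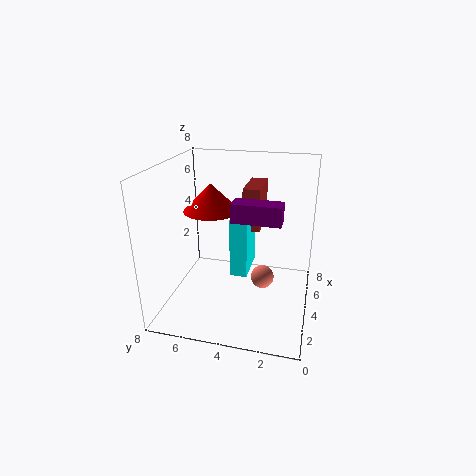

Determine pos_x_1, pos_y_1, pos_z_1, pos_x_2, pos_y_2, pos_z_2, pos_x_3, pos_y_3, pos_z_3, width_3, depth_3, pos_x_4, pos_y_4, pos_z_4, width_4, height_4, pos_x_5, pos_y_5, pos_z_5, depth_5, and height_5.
pos_x_1 = 4; pos_y_1 = 5.5; pos_z_1 = 5.5; pos_x_2 = 0.5; pos_y_2 = 2; pos_z_2 = 4; pos_x_3 = 5; pos_y_3 = 3; pos_z_3 = 4; width_3 = 2.5; depth_3 = 1; pos_x_4 = 2.5; pos_y_4 = 1.5; pos_z_4 = 5.5; width_4 = 1; height_4 = 1; pos_x_5 = 4; pos_y_5 = 3.5; pos_z_5 = 1.5; depth_5 = 1; height_5 = 3.5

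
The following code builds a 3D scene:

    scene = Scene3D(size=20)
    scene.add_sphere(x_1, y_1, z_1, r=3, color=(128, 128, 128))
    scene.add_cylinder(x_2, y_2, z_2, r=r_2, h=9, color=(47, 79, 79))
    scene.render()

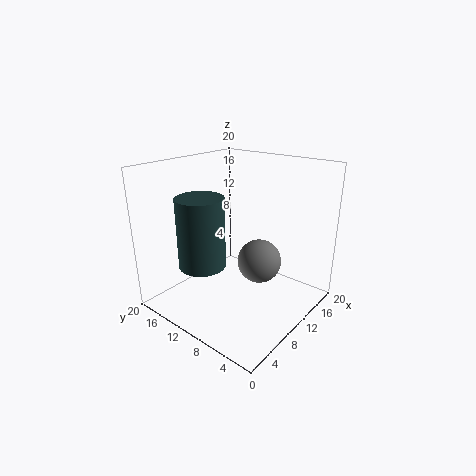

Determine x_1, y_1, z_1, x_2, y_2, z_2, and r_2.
x_1 = 11, y_1 = 7, z_1 = 7, x_2 = 4, y_2 = 11, z_2 = 8, r_2 = 3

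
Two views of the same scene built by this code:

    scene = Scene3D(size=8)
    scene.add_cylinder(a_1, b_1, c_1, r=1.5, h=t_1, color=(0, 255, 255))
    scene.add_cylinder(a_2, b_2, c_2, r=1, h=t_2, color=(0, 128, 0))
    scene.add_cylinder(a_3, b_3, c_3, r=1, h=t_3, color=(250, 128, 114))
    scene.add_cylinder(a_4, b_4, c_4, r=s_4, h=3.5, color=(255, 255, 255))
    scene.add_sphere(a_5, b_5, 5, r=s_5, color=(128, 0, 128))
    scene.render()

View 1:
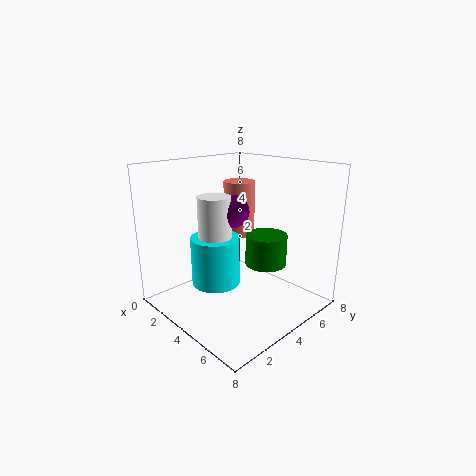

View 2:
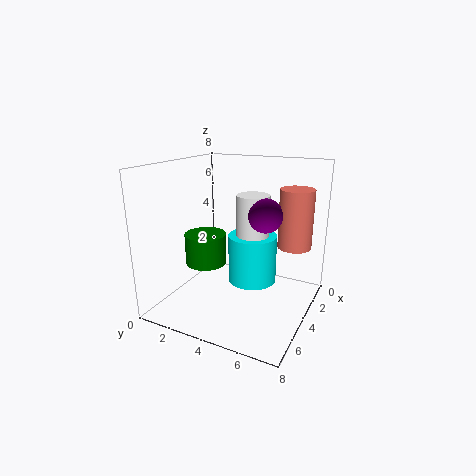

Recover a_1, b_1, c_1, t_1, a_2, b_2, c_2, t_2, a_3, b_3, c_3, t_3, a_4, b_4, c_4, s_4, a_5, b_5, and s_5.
a_1 = 2, b_1 = 4, c_1 = 0.5, t_1 = 3, a_2 = 6.5, b_2 = 3.5, c_2 = 3.5, t_2 = 1.5, a_3 = 1.5, b_3 = 6.5, c_3 = 3, t_3 = 3.5, a_4 = 2, b_4 = 4, c_4 = 2.5, s_4 = 1, a_5 = 2.5, b_5 = 5, s_5 = 1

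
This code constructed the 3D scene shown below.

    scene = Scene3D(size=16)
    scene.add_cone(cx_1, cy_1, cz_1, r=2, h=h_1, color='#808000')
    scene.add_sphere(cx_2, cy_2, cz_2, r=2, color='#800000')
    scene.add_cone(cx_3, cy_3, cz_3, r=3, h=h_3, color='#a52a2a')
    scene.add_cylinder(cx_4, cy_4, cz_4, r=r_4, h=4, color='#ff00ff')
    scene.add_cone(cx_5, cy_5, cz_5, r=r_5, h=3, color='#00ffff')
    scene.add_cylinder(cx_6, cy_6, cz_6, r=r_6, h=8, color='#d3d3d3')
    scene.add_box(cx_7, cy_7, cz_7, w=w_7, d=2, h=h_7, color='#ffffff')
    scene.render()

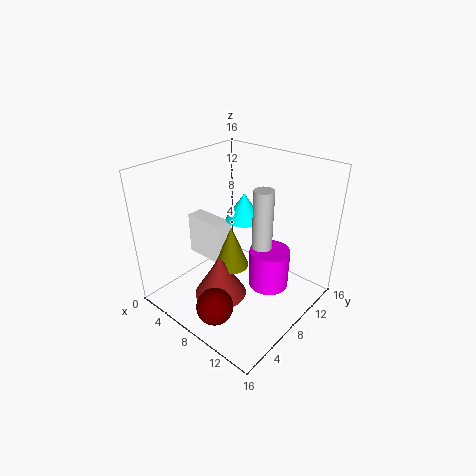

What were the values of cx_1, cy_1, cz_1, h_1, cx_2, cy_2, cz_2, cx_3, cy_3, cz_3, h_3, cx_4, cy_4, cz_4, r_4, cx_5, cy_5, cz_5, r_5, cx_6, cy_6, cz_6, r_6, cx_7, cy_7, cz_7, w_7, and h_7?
cx_1 = 7; cy_1 = 8; cz_1 = 4; h_1 = 5; cx_2 = 9; cy_2 = 3; cz_2 = 2; cx_3 = 7; cy_3 = 6; cz_3 = 1; h_3 = 5; cx_4 = 13; cy_4 = 7; cz_4 = 5; r_4 = 2; cx_5 = 8; cy_5 = 9; cz_5 = 10; r_5 = 2; cx_6 = 12; cy_6 = 7; cz_6 = 7; r_6 = 1; cx_7 = 1; cy_7 = 7; cz_7 = 4; w_7 = 5; h_7 = 5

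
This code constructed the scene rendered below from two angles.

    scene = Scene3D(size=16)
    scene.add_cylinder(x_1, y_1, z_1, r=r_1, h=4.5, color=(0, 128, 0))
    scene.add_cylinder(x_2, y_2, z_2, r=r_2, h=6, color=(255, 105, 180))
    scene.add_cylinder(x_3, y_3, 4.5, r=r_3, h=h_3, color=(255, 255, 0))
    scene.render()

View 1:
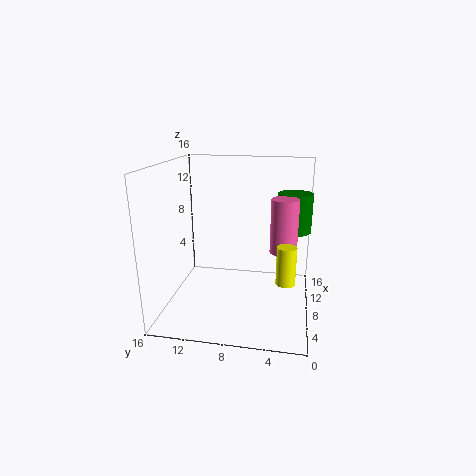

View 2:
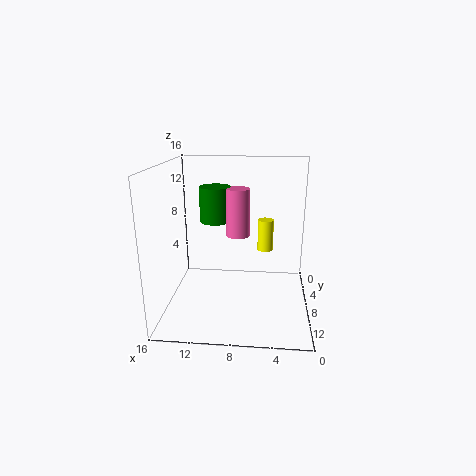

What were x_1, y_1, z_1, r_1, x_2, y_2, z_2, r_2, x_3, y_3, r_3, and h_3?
x_1 = 11.5; y_1 = 2; z_1 = 8; r_1 = 2; x_2 = 8.5; y_2 = 3; z_2 = 6.5; r_2 = 1.5; x_3 = 5; y_3 = 2.5; r_3 = 1; h_3 = 4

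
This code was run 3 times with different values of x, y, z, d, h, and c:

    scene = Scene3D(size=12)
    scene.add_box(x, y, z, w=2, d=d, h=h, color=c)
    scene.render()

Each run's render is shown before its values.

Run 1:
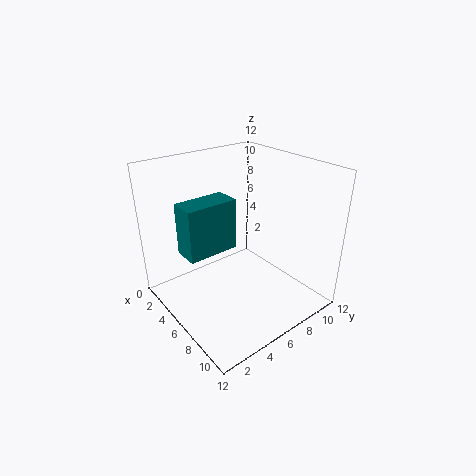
x = 5
y = 1
z = 6
d = 4
h = 4
c = 'teal'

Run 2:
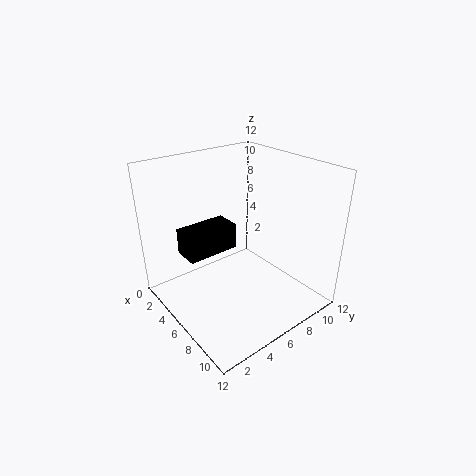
x = 5
y = 1
z = 6
d = 4
h = 2
c = 'black'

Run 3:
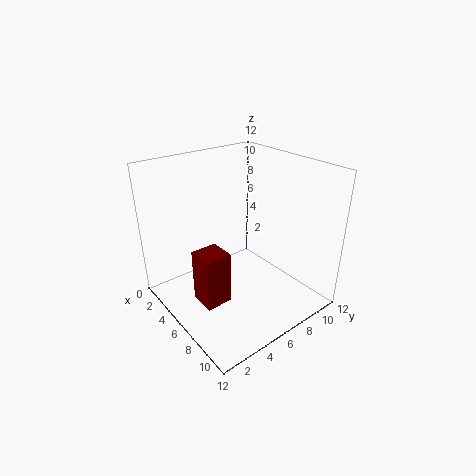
x = 7
y = 1
z = 3
d = 2
h = 4
c = 'maroon'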